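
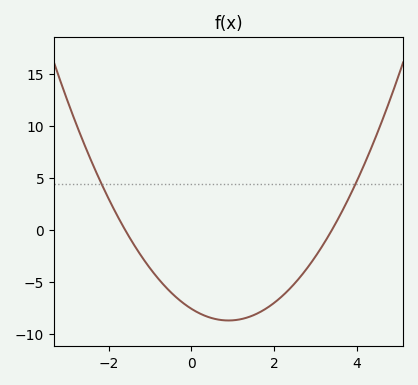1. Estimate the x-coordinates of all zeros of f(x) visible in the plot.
-1.6, 3.4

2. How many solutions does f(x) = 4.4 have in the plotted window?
2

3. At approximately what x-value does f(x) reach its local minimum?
0.9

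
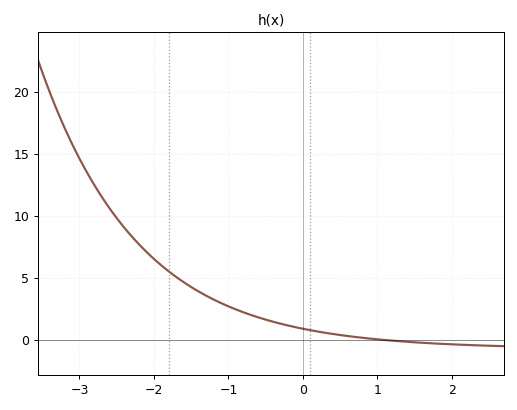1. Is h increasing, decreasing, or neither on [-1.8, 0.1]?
decreasing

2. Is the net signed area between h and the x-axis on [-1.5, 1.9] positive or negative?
positive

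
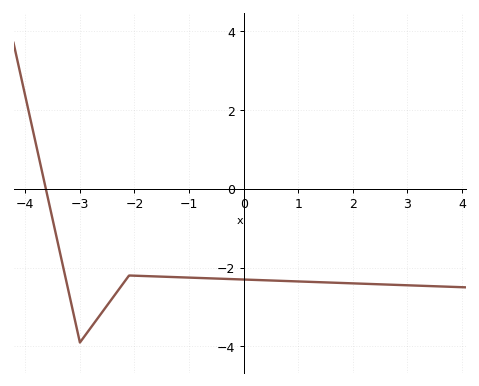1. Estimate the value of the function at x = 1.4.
-2.4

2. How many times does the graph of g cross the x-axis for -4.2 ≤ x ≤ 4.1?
1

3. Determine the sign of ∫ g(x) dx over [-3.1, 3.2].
negative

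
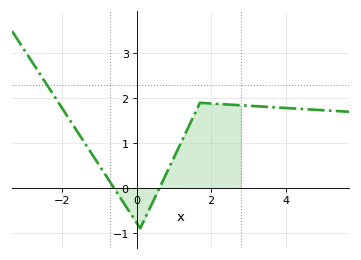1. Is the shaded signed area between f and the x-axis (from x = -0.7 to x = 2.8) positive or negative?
positive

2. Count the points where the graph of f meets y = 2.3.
1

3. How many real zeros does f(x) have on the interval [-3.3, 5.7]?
2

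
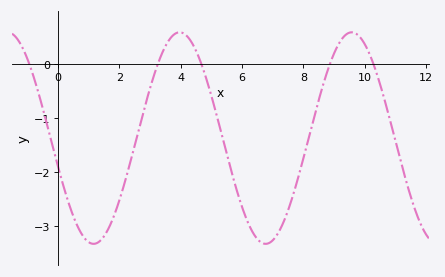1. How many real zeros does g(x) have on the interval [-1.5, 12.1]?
5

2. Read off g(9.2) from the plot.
0.419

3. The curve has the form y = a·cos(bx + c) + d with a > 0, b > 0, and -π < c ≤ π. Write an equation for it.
y = 1.96cos(1.12x + 1.84) - 1.37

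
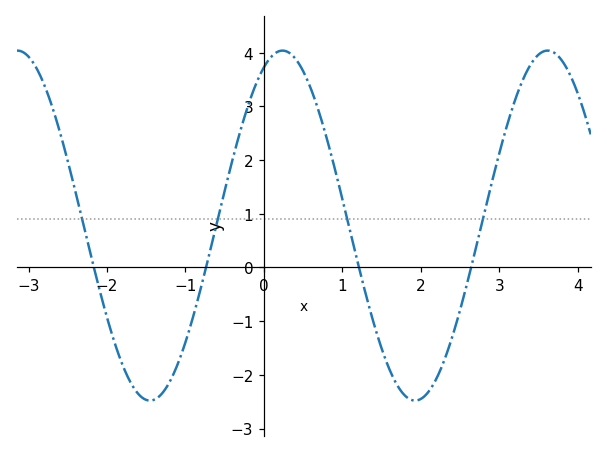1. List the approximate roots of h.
-2.2, -0.7, 1.2, 2.6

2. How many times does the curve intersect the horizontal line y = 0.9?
4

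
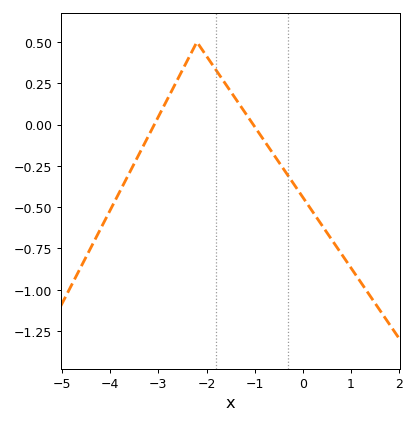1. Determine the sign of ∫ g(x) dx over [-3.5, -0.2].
positive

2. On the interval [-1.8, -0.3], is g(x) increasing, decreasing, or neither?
decreasing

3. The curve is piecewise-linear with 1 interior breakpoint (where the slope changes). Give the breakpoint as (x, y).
(-2.2, 0.5)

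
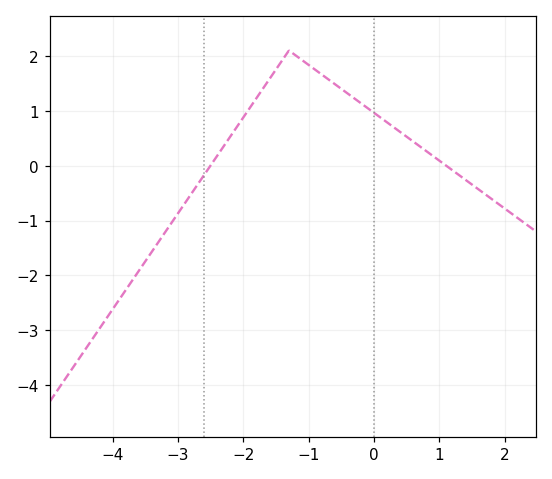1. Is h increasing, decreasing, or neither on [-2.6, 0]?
neither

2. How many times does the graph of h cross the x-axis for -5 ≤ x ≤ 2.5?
2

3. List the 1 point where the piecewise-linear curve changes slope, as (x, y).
(-1.3, 2.1)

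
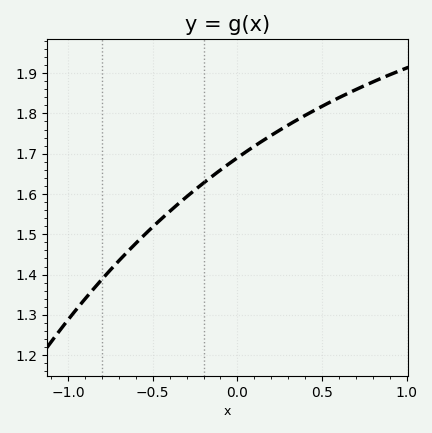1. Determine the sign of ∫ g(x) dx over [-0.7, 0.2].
positive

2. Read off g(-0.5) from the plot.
1.52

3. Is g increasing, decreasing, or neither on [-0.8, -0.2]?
increasing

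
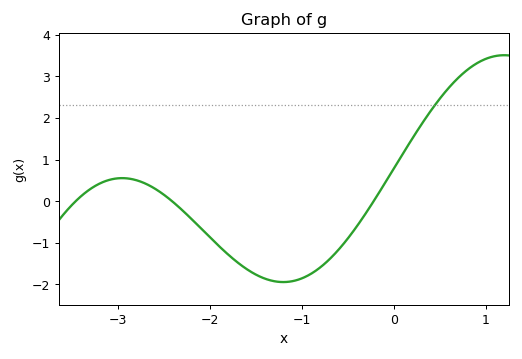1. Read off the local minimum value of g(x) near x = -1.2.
-1.95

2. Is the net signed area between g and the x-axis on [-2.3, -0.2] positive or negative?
negative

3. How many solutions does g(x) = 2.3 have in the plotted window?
1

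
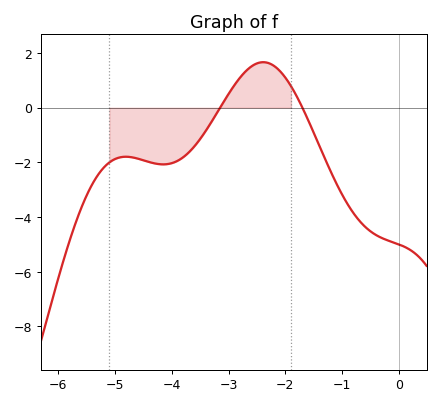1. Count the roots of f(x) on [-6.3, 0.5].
2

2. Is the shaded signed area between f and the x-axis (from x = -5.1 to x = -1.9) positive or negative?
negative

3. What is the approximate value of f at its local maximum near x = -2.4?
1.66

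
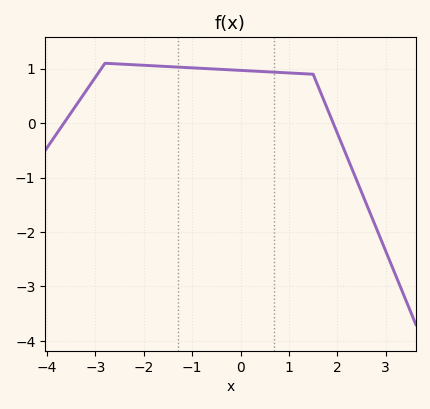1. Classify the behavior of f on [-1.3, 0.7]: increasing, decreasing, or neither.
decreasing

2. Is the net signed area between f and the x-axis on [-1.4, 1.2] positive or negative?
positive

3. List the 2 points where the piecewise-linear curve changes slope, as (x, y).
(-2.8, 1.1); (1.5, 0.9)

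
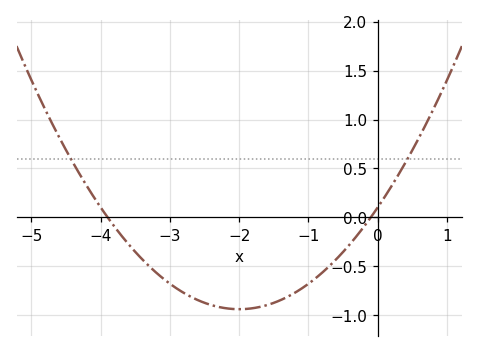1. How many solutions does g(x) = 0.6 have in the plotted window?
2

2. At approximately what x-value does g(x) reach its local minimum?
-2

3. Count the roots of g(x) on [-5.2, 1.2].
2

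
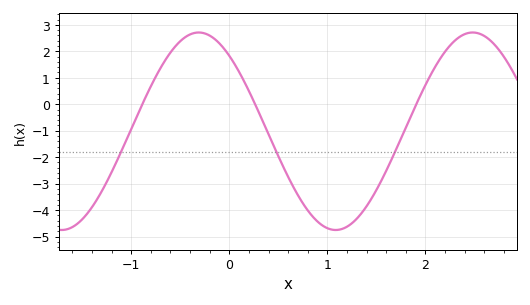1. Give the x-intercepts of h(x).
-0.886, 0.264, 1.91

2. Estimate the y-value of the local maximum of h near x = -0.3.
2.71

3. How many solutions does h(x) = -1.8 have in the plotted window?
3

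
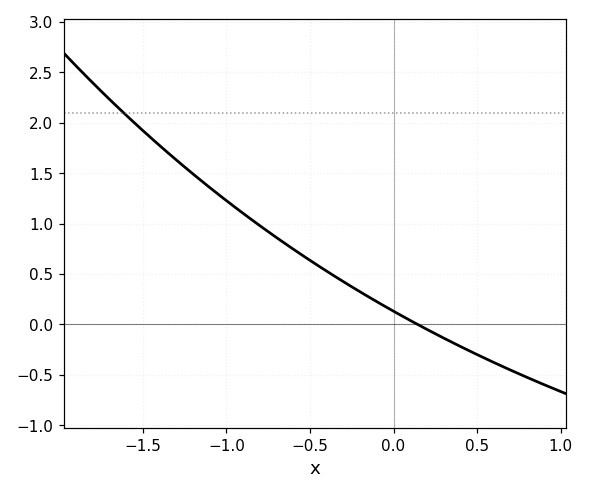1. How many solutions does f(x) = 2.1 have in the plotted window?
1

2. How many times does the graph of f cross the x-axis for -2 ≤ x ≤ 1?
1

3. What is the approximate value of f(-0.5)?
0.65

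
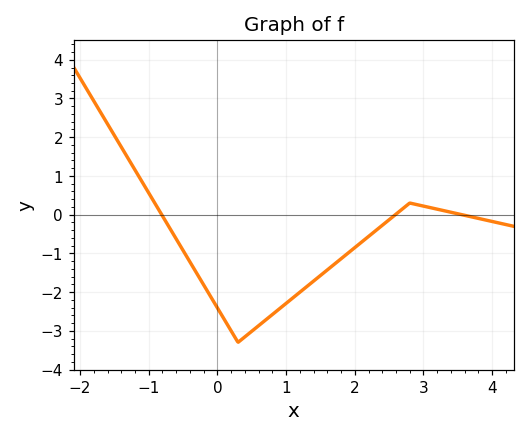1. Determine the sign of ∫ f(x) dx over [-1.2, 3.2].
negative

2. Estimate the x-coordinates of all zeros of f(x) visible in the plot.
-0.8, 2.6, 3.6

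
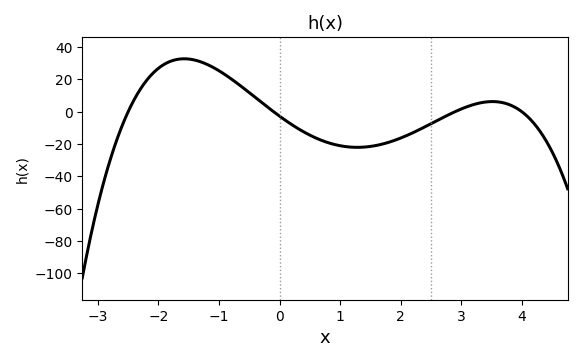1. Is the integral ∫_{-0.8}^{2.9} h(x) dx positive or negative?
negative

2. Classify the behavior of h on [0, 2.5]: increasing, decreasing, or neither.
neither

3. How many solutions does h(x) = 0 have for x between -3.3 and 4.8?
4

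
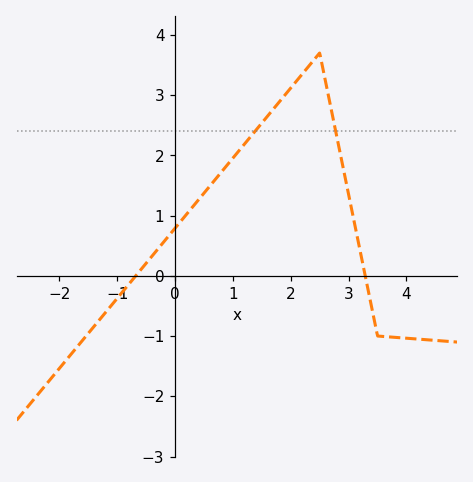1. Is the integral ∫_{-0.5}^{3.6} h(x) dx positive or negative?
positive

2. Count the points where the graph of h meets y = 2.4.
2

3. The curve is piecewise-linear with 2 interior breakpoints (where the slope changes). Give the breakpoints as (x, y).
(2.5, 3.7); (3.5, -1)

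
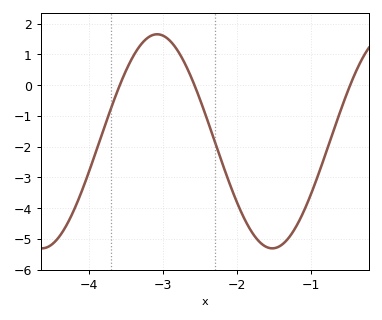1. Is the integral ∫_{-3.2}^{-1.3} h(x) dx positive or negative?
negative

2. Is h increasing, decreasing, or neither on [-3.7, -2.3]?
neither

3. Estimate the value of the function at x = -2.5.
-0.4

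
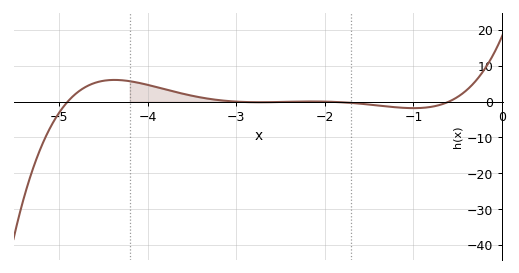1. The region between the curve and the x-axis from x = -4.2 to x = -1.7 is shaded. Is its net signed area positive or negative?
positive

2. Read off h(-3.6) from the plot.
2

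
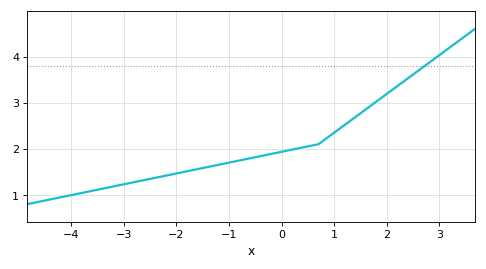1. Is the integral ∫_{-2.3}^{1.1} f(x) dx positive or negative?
positive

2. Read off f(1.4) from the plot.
2.69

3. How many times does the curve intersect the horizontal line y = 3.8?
1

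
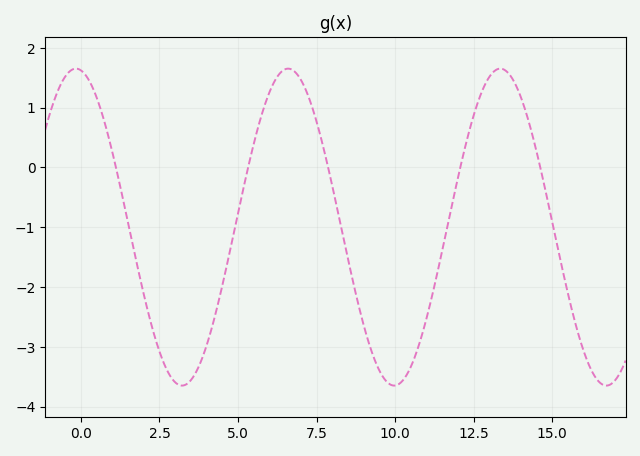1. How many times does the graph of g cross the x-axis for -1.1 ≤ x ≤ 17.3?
5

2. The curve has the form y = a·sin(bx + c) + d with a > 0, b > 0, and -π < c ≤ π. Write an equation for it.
y = 2.65sin(0.93x + 1.72) - 1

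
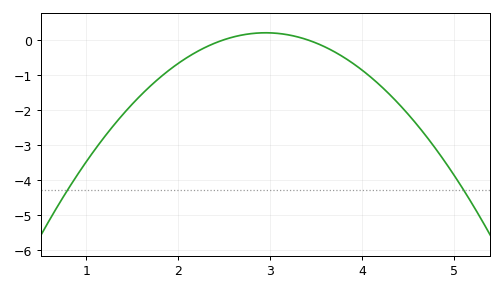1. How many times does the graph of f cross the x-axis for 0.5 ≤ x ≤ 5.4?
2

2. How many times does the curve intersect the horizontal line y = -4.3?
2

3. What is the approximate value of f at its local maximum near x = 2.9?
0.196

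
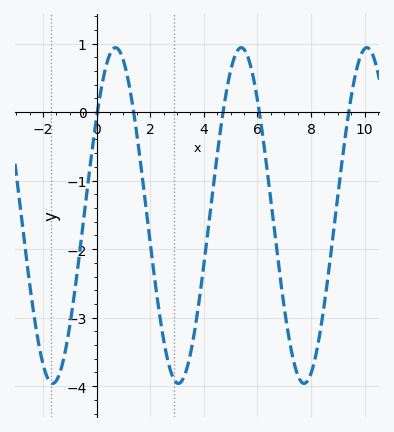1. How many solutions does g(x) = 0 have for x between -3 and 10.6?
5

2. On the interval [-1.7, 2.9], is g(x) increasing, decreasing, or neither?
neither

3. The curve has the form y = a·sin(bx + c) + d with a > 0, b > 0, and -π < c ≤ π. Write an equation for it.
y = 2.45sin(1.34x + 0.62) - 1.51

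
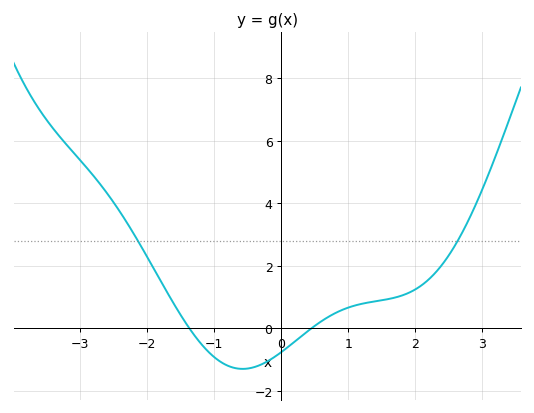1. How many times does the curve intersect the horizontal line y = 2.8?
2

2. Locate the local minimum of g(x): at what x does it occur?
-0.6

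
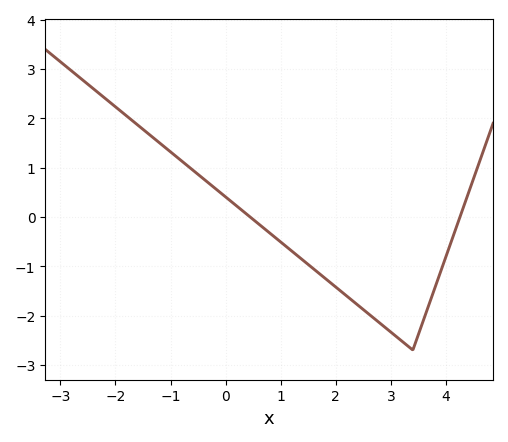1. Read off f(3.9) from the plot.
-1.12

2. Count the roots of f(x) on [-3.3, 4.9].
2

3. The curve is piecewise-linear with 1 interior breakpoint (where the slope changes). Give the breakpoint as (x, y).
(3.4, -2.7)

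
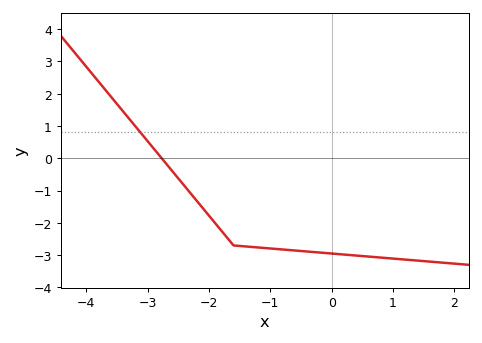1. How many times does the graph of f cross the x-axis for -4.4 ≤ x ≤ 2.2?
1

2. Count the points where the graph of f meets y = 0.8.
1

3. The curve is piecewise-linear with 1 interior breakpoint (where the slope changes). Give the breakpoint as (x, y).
(-1.6, -2.7)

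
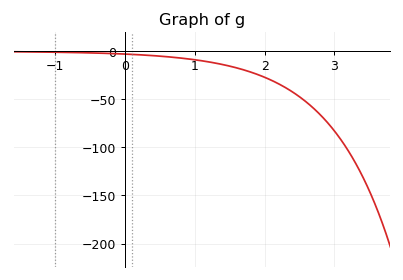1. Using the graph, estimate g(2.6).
-53.3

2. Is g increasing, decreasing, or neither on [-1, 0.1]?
decreasing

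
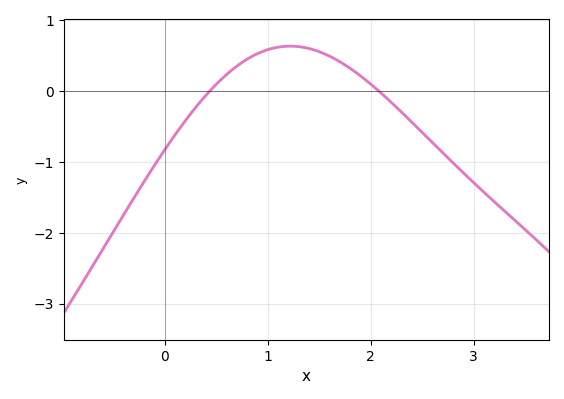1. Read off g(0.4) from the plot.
-0.1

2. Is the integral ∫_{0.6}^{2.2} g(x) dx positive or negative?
positive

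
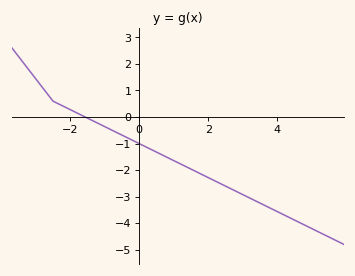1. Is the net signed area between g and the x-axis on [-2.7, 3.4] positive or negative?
negative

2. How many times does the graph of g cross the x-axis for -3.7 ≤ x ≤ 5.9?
1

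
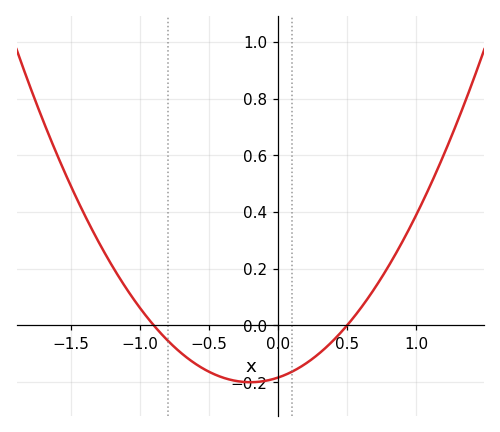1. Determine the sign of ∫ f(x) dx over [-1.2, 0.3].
negative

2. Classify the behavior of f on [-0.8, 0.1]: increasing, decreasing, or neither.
neither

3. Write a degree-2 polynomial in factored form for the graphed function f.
y = 0.41(x + 0.9)(x - 0.5)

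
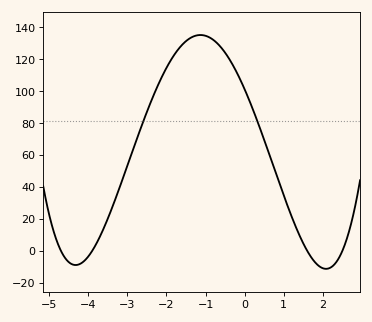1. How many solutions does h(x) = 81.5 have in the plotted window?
2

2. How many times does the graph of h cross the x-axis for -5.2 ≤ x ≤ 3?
4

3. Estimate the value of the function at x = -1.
135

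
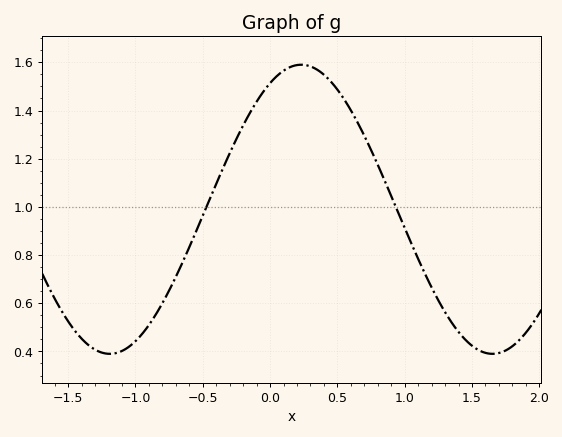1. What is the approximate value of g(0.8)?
1.17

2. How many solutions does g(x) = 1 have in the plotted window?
2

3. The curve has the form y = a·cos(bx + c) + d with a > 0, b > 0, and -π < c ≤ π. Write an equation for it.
y = 0.6cos(2.21x - 0.51) + 0.99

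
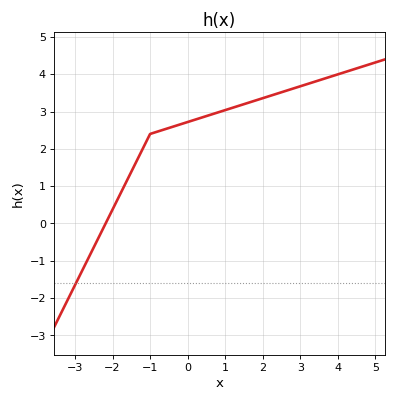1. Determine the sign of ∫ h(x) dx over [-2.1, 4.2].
positive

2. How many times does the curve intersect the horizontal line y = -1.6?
1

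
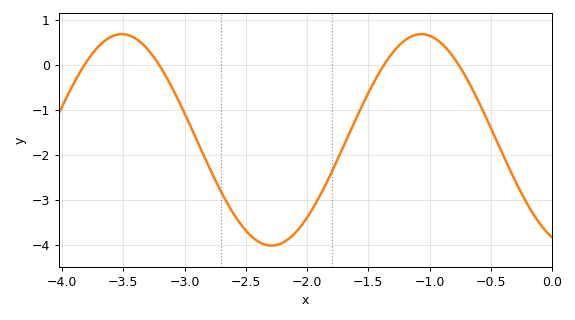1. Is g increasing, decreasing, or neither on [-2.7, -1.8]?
neither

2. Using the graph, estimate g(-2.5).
-3.7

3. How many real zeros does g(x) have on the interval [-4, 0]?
4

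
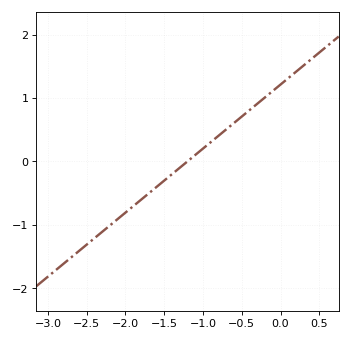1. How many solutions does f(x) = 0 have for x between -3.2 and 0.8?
1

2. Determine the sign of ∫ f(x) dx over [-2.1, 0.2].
positive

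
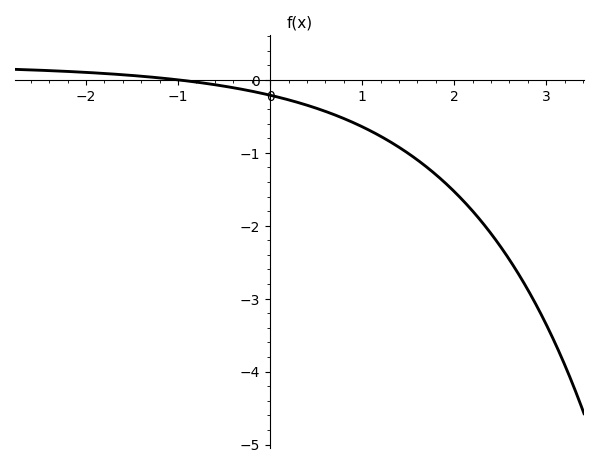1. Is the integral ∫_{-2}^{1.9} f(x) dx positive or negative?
negative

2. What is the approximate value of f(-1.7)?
0.079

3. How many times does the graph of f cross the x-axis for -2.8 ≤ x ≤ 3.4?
1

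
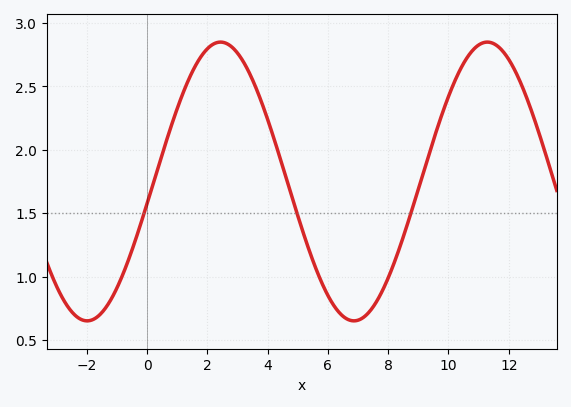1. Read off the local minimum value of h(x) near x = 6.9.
0.65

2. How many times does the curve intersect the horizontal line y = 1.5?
3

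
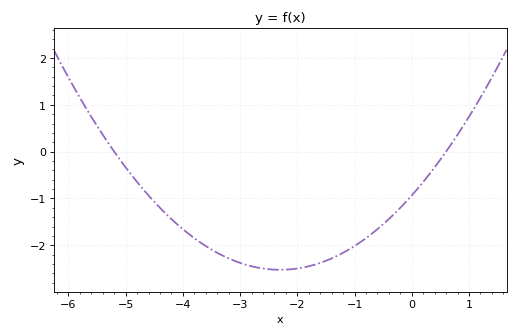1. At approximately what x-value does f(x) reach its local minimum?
-2.2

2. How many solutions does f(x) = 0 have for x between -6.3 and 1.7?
2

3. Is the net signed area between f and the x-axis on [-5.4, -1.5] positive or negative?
negative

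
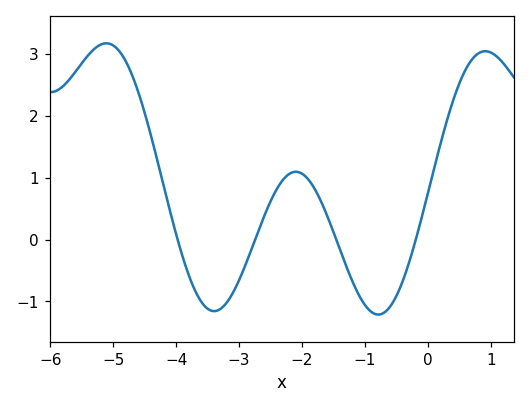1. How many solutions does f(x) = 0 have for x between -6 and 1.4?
4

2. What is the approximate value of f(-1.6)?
0.386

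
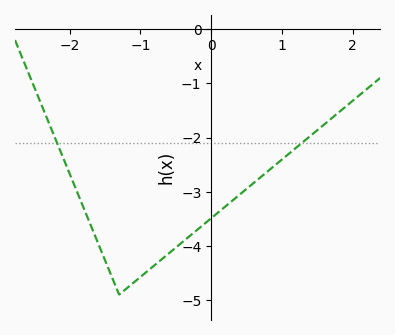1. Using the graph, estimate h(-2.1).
-2.34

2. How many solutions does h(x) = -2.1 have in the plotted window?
2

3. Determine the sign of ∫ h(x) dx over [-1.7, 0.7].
negative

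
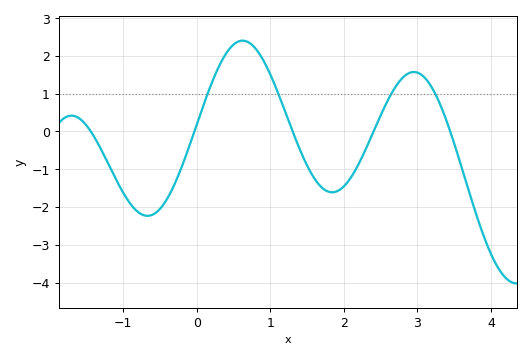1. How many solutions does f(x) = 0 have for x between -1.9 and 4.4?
5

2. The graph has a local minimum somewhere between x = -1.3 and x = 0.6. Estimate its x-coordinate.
-0.7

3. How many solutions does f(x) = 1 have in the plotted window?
4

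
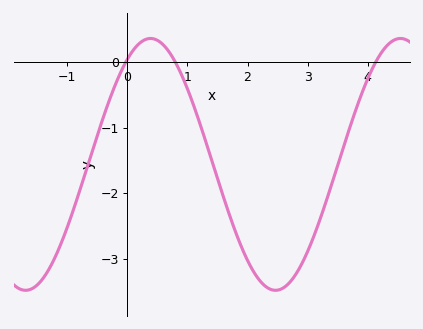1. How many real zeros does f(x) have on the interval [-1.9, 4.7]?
3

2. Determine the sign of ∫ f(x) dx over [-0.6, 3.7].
negative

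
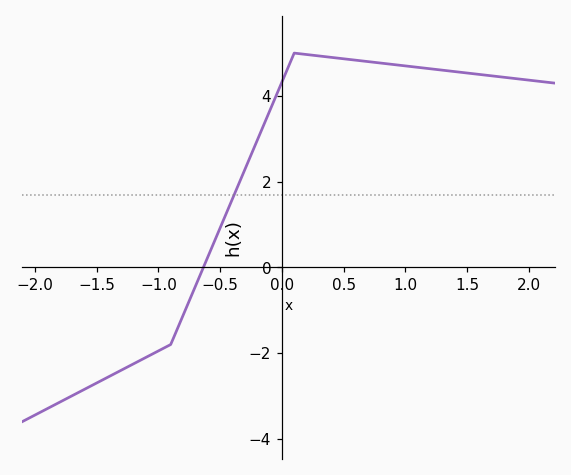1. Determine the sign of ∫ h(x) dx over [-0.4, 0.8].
positive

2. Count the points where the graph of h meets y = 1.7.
1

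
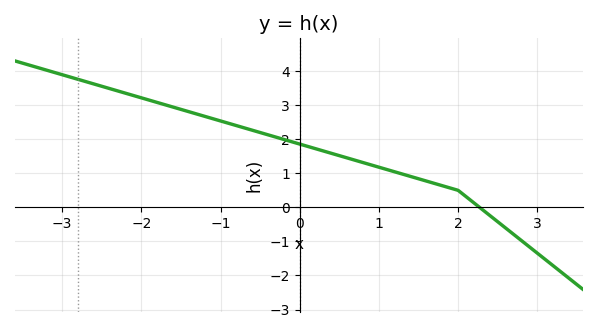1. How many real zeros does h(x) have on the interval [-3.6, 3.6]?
1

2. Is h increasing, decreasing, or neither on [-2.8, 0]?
decreasing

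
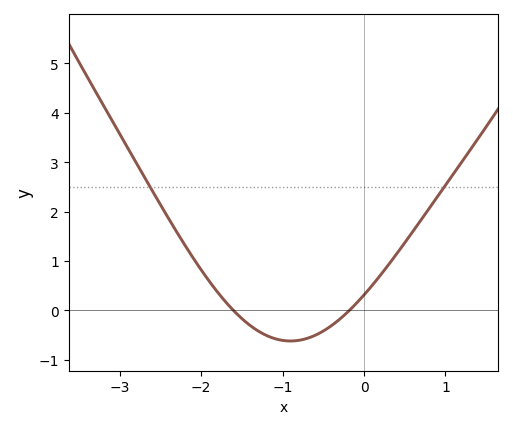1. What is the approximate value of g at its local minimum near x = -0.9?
-0.62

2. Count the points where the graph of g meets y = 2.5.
2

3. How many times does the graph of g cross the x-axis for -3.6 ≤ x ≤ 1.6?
2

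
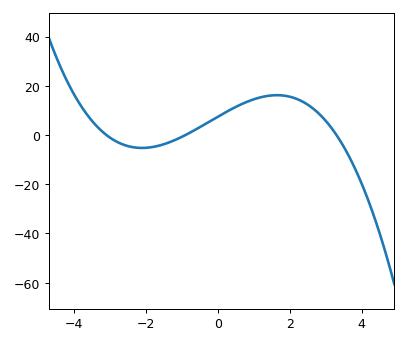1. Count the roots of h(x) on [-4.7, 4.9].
3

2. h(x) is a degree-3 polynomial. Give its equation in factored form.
y = -0.81(x + 3.1)(x + 0.9)(x - 3.3)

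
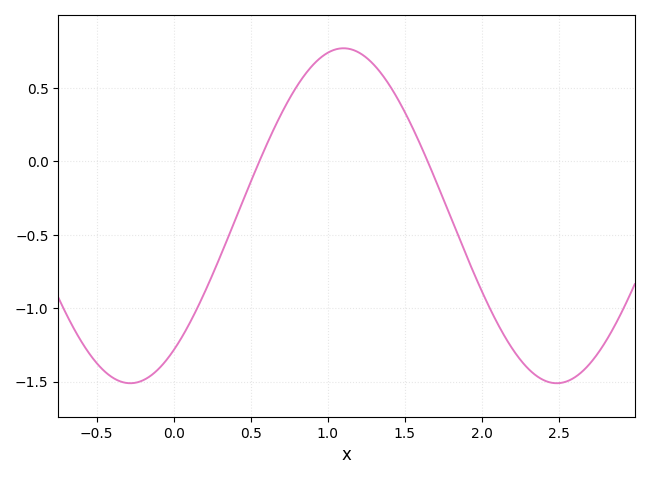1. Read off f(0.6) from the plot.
0.1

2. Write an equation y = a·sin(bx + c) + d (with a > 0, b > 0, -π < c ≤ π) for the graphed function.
y = 1.14sin(2.3x - 0.93) - 0.37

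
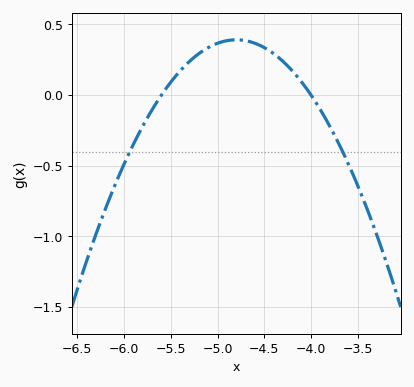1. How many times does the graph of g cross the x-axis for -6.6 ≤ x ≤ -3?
2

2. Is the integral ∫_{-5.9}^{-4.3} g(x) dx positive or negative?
positive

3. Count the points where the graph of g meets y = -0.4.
2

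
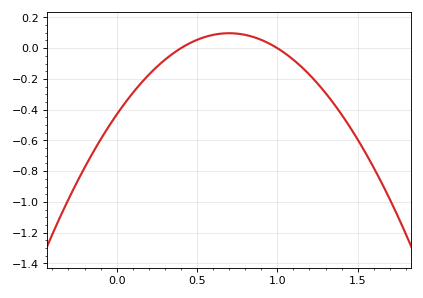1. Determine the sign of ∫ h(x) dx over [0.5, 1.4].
negative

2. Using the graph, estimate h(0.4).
0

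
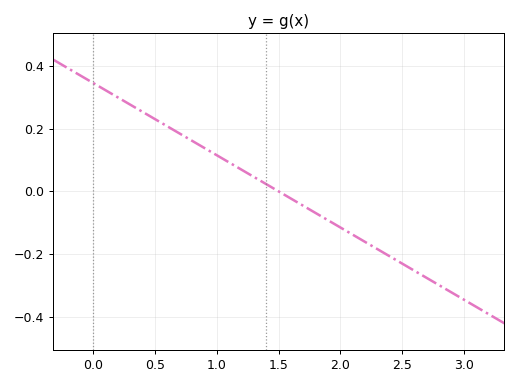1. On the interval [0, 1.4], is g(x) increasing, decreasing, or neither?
decreasing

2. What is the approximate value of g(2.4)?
-0.207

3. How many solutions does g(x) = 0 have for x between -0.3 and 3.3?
1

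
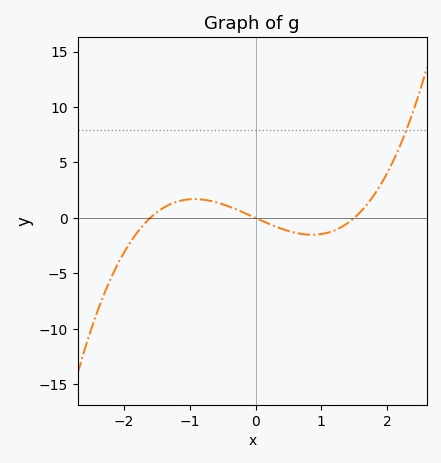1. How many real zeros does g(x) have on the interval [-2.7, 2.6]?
3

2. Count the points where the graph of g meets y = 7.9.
1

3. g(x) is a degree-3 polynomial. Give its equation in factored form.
y = 1.12(x + 1.6)(x - 0)(x - 1.5)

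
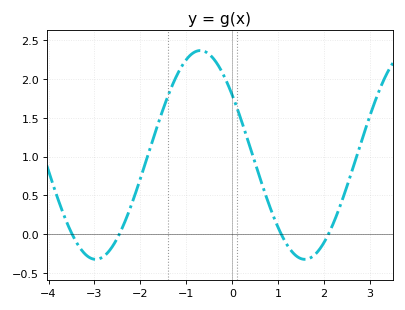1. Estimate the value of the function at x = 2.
-0.101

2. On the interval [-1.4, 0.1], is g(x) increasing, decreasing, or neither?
neither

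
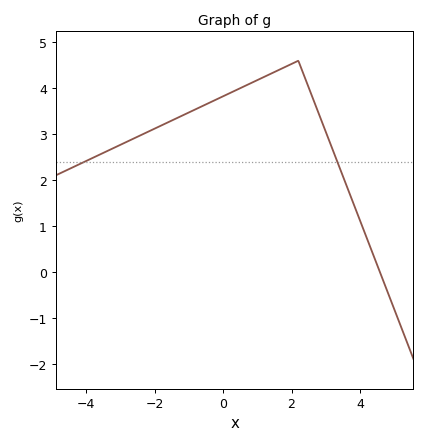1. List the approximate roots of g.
4.58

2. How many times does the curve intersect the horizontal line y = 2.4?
2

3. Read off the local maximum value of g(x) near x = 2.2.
4.6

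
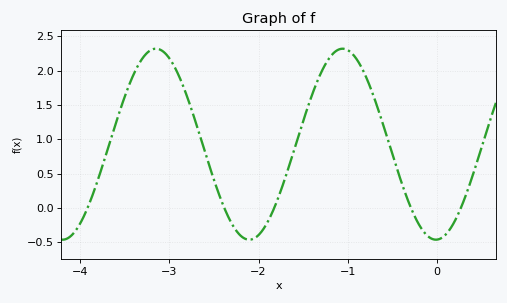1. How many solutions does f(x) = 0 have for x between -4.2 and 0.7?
5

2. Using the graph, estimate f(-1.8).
0.08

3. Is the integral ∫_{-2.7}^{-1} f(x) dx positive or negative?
positive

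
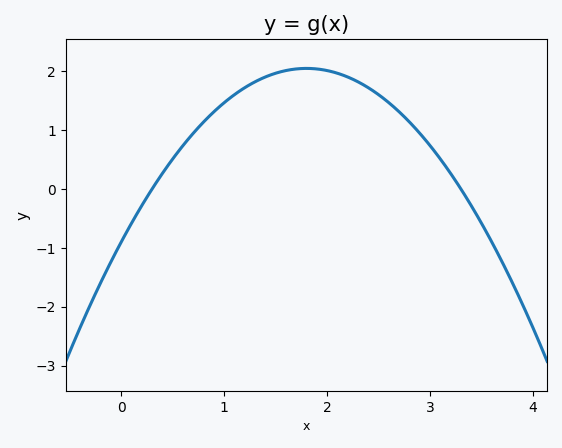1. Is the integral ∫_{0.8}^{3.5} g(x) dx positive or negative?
positive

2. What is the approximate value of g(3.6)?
-0.9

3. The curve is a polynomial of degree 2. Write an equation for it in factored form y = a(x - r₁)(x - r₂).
y = -0.91(x - 0.3)(x - 3.3)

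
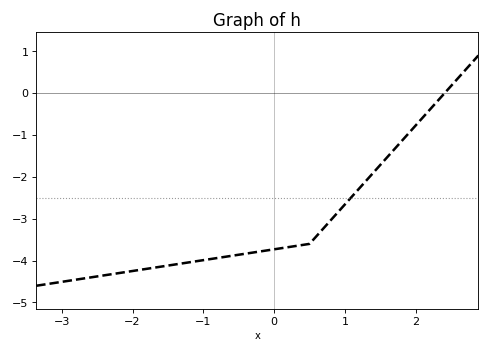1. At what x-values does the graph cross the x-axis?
2.4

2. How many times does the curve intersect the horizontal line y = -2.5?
1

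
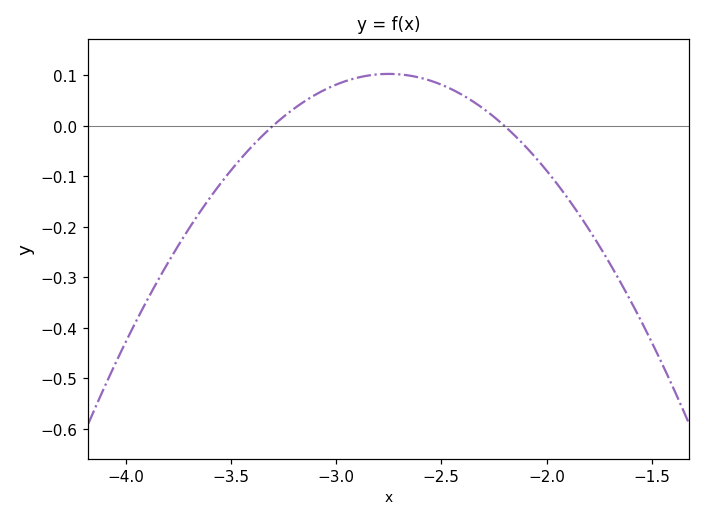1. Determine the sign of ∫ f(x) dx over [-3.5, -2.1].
positive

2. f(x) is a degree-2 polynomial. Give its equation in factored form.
y = -0.34(x + 3.3)(x + 2.2)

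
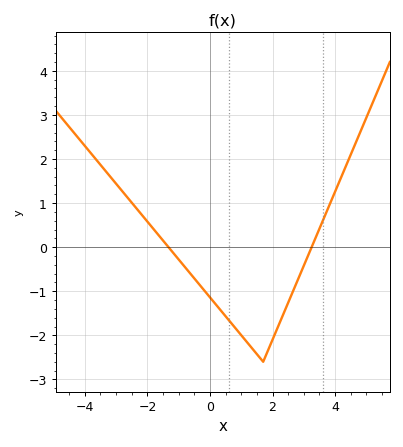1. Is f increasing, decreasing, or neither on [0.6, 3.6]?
neither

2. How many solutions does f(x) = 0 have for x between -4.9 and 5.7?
2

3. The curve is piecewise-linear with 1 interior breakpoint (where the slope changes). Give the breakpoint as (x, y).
(1.7, -2.6)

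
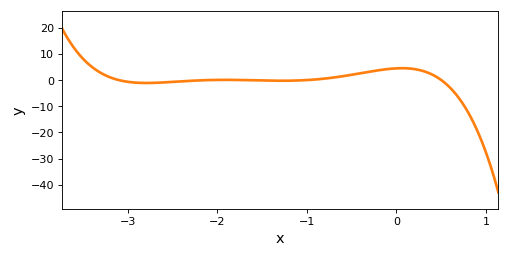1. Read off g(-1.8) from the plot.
0.058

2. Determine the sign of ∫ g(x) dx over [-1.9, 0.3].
positive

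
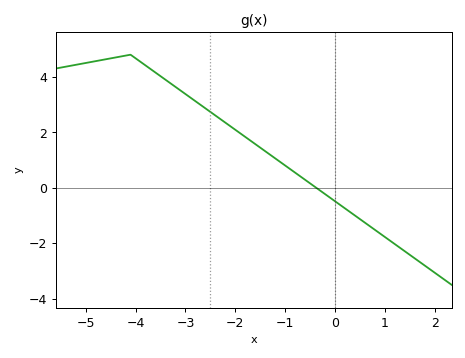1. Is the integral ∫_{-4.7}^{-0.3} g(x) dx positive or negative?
positive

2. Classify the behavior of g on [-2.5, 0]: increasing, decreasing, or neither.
decreasing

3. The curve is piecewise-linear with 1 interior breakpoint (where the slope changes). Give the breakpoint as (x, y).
(-4.1, 4.8)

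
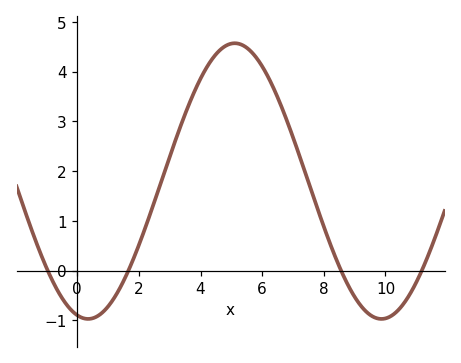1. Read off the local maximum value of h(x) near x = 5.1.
4.6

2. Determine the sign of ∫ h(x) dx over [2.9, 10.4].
positive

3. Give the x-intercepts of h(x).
-1, 1.6, 8.6, 11.2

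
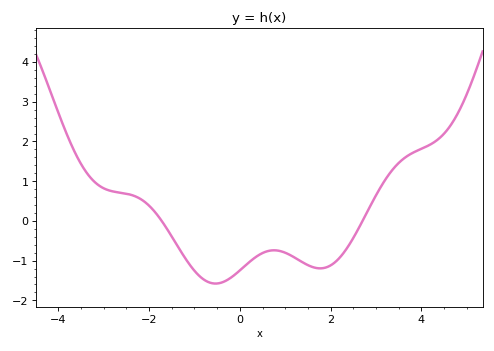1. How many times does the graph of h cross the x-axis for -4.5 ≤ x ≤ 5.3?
2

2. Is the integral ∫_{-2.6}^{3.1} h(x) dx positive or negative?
negative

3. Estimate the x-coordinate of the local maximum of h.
0.752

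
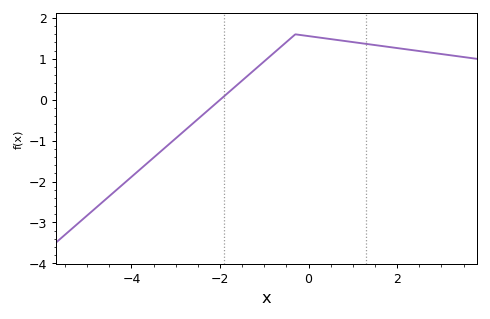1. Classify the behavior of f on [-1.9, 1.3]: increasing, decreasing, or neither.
neither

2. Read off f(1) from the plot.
1.41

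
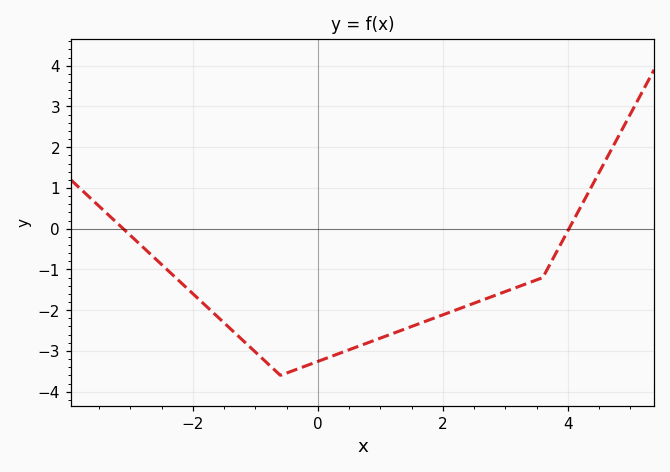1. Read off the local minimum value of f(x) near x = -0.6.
-3.6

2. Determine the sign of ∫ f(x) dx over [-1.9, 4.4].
negative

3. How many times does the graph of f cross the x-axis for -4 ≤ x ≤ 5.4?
2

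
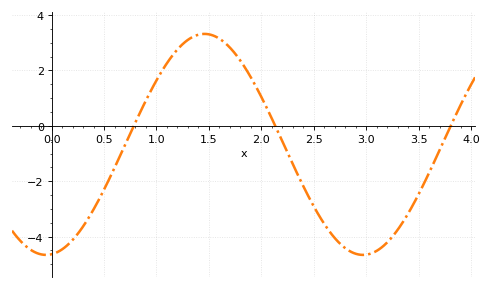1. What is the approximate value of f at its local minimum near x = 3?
-4.66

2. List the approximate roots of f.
0.784, 2.13, 3.8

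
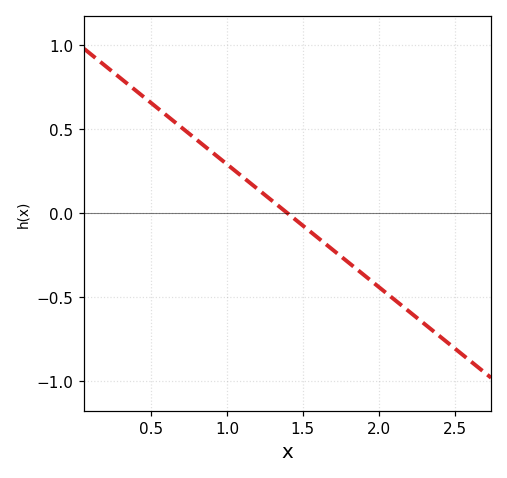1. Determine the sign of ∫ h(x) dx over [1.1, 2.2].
negative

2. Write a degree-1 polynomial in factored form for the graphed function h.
y = -0.73(x - 1.4)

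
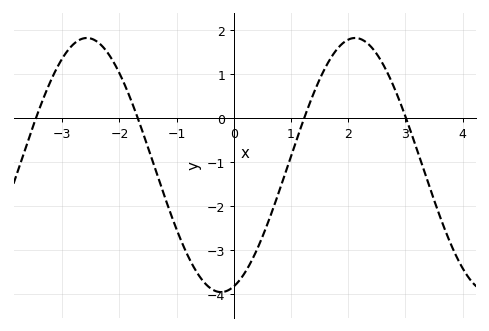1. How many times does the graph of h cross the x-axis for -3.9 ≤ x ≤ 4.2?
4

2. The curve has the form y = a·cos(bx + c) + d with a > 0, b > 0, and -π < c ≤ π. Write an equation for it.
y = 2.89cos(1.3x - 2.8) - 1.07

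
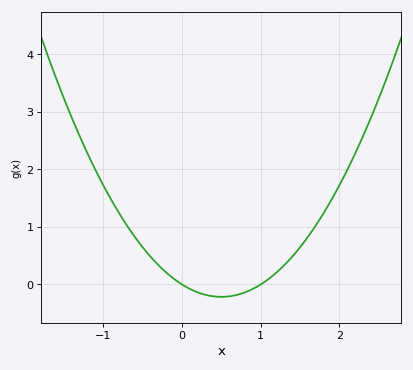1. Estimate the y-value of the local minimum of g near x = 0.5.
-0.2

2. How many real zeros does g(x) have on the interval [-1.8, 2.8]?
2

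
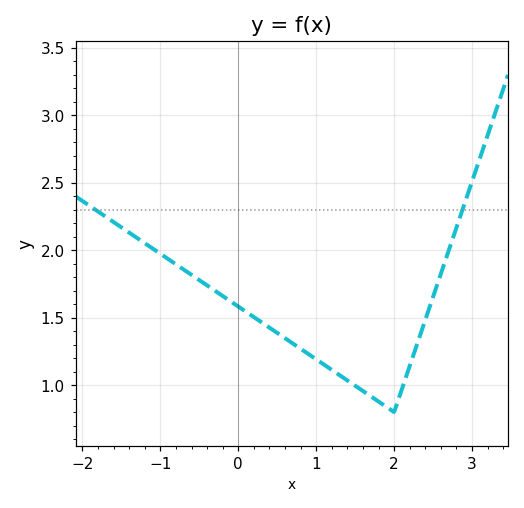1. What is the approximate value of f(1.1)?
1.15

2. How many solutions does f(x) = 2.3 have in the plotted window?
2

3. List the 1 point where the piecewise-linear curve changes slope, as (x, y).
(2, 0.8)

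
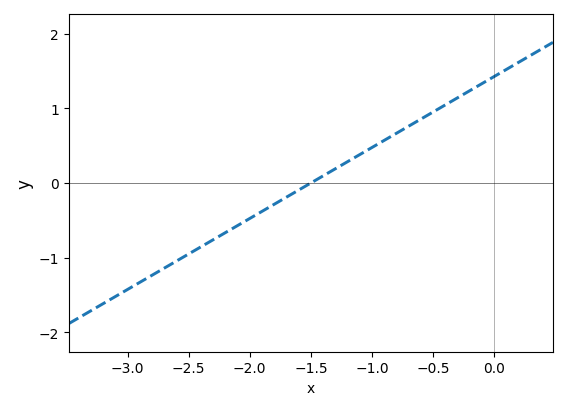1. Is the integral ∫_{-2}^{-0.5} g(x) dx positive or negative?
positive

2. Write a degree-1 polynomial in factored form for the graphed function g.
y = 0.95(x + 1.5)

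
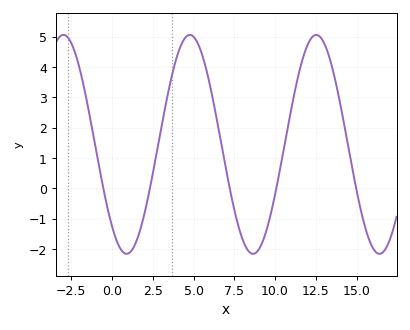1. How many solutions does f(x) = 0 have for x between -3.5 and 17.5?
5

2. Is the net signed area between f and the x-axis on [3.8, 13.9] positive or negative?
positive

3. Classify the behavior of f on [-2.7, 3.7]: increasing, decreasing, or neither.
neither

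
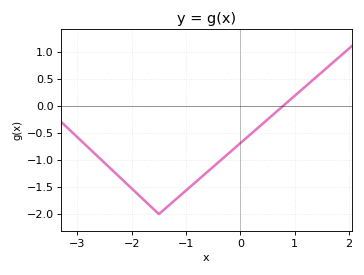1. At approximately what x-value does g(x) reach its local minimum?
-1.5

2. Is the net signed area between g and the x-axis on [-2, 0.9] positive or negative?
negative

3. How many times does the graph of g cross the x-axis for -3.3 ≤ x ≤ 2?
1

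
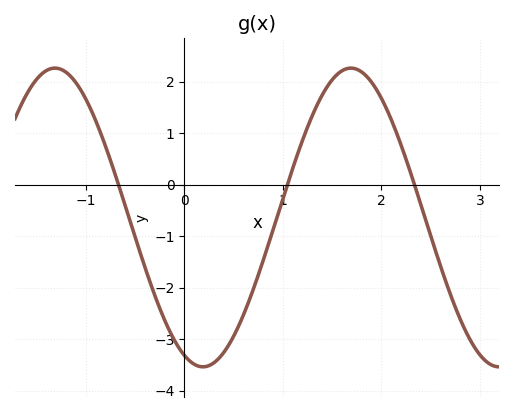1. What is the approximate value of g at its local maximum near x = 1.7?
2.26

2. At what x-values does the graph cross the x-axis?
-0.671, 1.05, 2.34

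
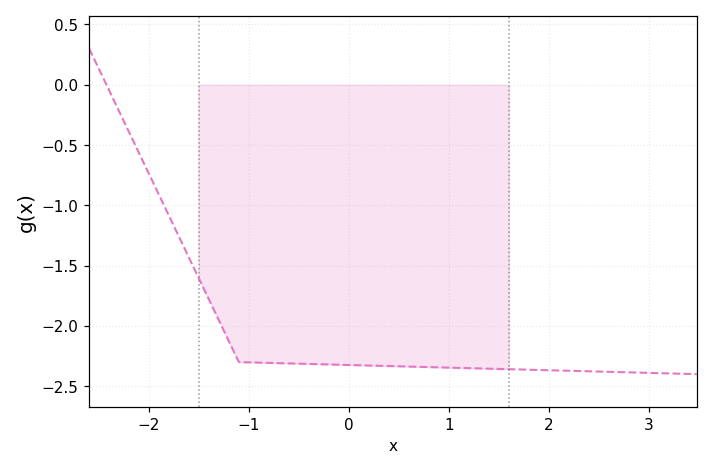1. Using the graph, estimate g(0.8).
-2.34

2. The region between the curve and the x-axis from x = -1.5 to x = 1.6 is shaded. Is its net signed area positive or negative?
negative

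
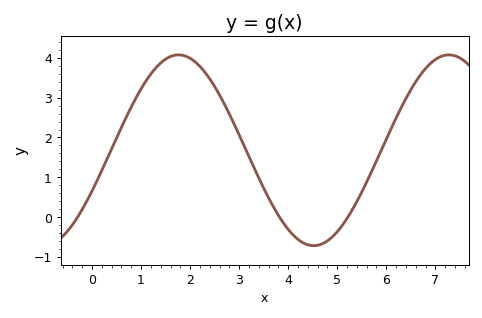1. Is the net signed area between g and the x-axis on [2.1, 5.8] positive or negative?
positive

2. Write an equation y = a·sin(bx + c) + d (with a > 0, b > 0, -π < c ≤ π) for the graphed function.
y = 2.39sin(1.14x - 0.44) + 1.68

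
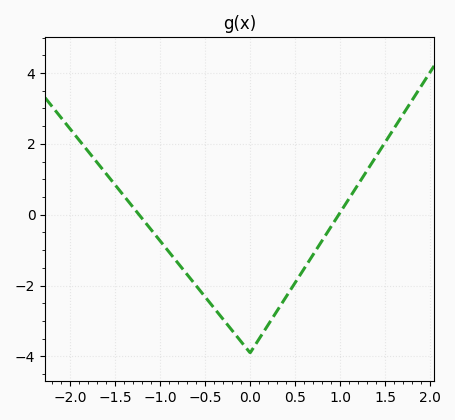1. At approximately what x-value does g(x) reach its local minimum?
-0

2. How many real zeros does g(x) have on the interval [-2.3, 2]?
2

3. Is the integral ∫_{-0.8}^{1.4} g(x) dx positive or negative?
negative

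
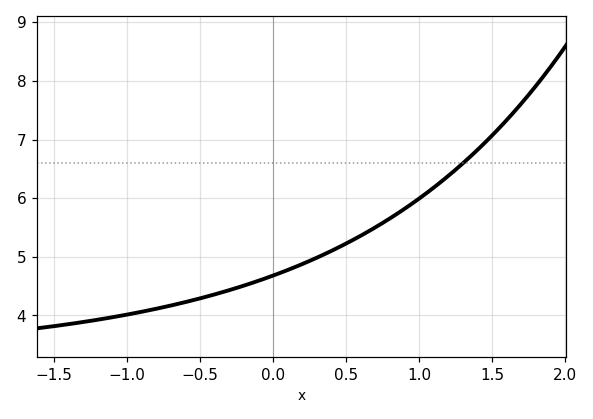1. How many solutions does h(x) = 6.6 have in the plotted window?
1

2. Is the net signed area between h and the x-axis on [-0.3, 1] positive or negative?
positive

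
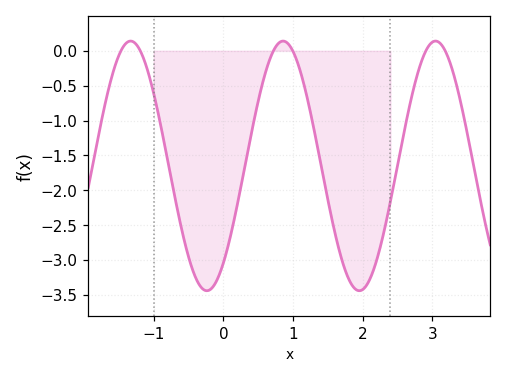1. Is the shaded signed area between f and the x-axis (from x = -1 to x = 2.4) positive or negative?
negative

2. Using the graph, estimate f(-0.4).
-3.25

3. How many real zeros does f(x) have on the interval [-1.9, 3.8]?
6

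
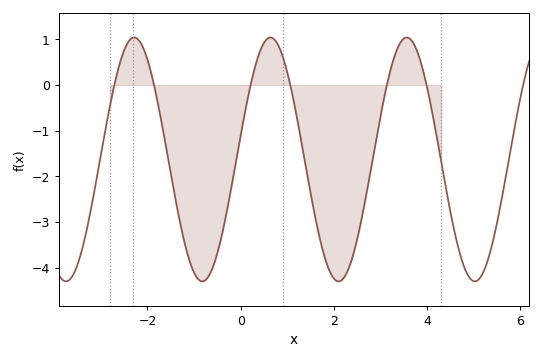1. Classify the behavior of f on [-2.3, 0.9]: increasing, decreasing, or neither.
neither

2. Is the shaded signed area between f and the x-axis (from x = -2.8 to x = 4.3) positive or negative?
negative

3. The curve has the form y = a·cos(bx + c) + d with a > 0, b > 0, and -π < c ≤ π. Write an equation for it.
y = 2.67cos(2.15x - 1.37) - 1.63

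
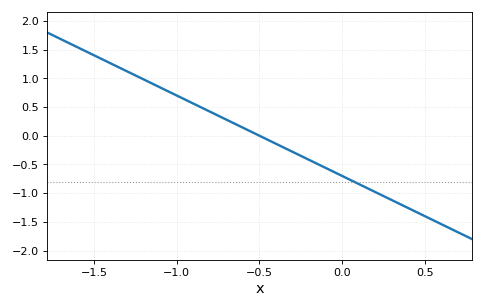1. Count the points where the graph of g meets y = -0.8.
1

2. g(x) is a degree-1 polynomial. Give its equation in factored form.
y = -1.4(x + 0.5)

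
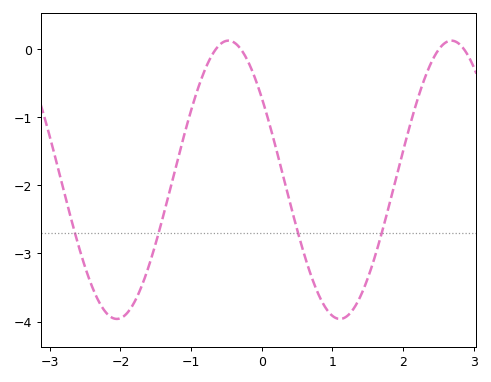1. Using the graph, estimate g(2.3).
-0.4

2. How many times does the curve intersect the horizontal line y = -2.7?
4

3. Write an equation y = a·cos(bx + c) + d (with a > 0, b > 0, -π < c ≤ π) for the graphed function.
y = 2.04cos(2x + 0.94) - 1.92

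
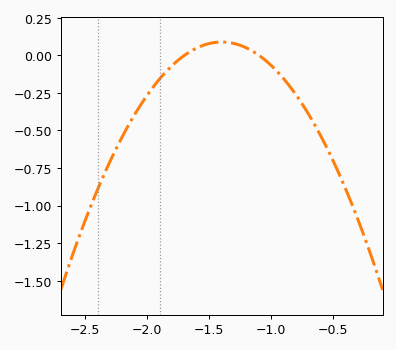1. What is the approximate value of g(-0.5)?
-0.706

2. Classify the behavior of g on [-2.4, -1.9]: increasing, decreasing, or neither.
increasing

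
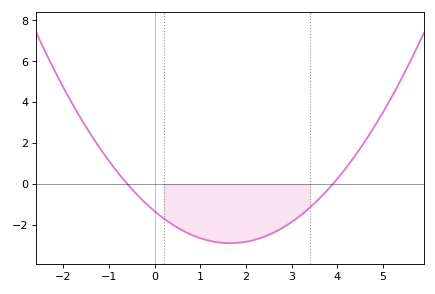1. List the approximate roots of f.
-0.6, 3.8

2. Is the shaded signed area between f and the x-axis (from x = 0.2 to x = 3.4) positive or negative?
negative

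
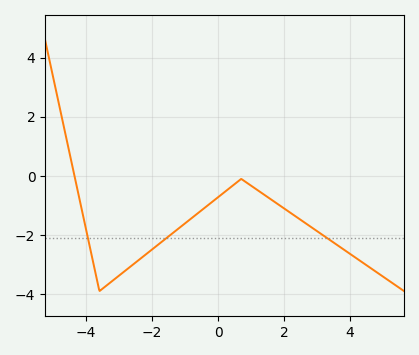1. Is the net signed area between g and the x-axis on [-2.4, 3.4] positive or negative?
negative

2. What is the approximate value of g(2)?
-1.1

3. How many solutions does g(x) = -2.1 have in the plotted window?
3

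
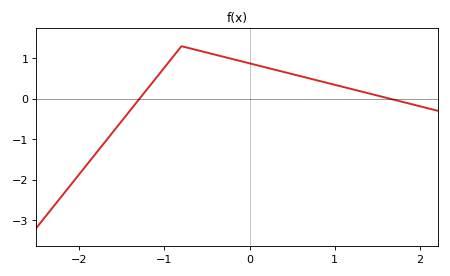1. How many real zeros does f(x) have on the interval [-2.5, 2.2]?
2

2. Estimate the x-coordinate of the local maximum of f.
-0.799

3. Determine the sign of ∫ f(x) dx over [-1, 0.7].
positive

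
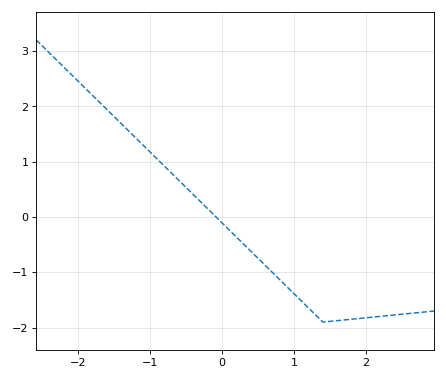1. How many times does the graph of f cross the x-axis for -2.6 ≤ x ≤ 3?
1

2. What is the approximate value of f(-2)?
2.4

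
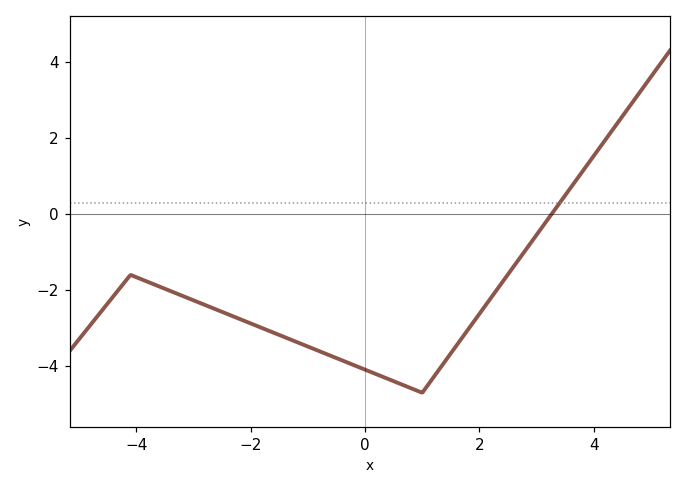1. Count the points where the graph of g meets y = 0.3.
1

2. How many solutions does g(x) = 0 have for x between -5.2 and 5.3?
1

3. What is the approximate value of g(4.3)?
2.16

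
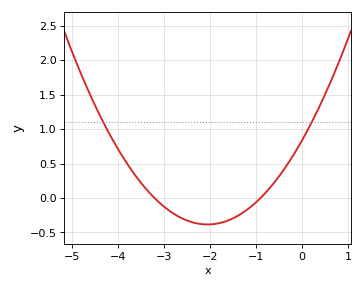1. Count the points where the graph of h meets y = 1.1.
2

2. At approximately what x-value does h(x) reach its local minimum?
-2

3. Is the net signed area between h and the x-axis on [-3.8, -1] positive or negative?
negative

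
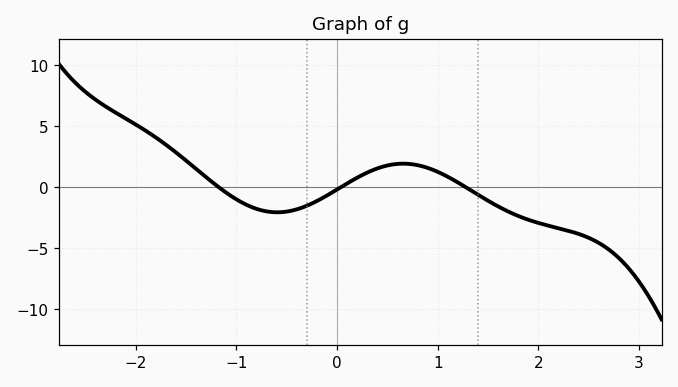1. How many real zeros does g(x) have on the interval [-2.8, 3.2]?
3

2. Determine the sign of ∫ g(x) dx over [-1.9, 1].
positive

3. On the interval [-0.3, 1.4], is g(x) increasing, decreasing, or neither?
neither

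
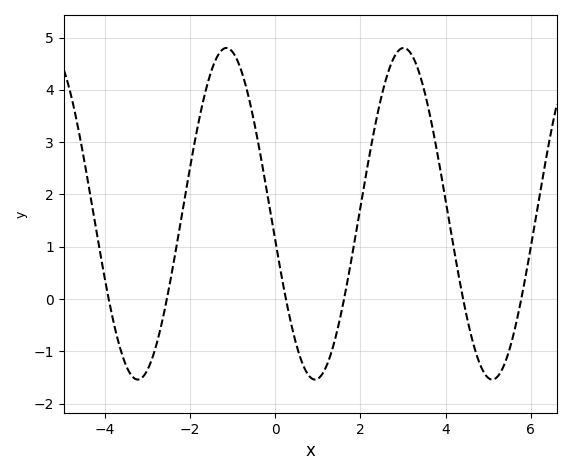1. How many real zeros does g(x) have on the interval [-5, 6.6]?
6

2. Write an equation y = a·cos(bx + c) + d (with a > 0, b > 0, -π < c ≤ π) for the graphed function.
y = 3.17cos(1.5x + 1.7) + 1.63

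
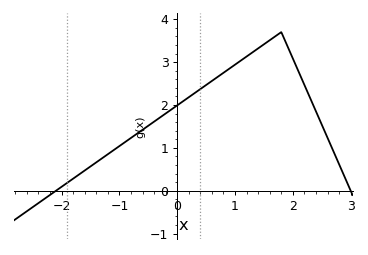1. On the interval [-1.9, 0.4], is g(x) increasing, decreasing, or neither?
increasing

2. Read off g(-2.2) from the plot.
-0.1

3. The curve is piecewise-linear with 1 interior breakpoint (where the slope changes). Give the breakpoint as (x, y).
(1.8, 3.7)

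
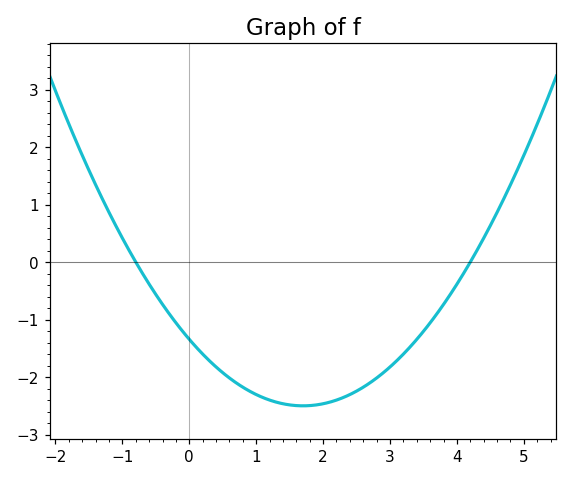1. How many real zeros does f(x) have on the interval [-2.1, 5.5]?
2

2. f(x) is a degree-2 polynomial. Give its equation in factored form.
y = 0.4(x + 0.8)(x - 4.2)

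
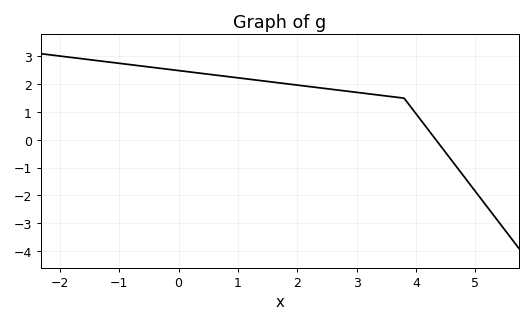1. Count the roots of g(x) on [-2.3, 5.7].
1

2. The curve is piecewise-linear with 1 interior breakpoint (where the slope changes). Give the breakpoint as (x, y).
(3.8, 1.5)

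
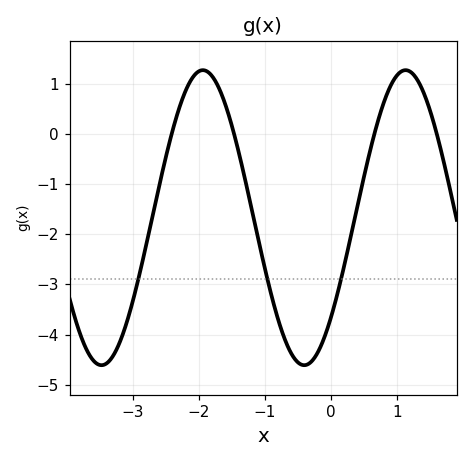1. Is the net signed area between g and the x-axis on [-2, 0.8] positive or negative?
negative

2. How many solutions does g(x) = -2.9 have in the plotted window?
3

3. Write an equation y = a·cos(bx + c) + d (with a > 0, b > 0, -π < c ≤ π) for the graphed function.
y = 2.94cos(2x - 2.3) - 1.67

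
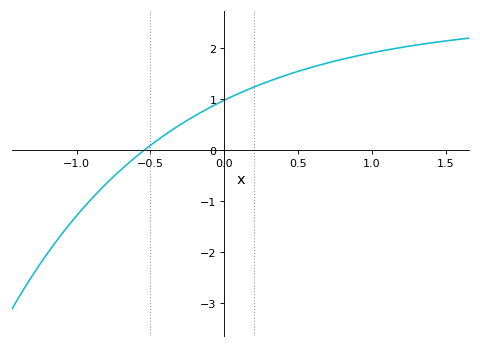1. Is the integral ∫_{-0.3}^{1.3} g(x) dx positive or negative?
positive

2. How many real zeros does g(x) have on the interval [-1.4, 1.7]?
1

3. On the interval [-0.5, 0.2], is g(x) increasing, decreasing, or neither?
increasing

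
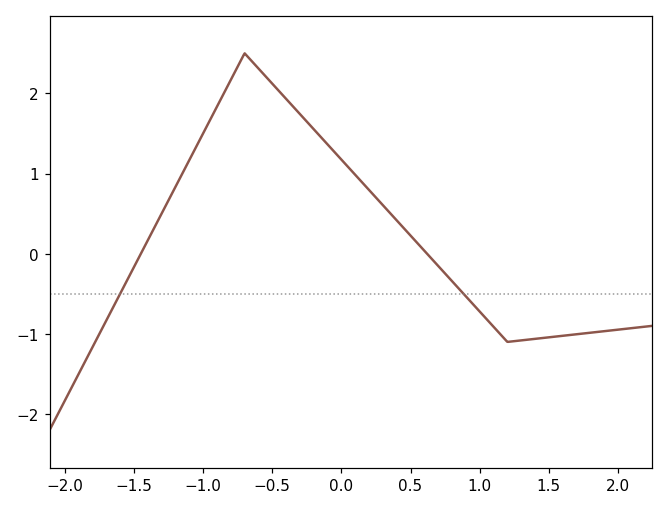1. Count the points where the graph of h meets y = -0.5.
2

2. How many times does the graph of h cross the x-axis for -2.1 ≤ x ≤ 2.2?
2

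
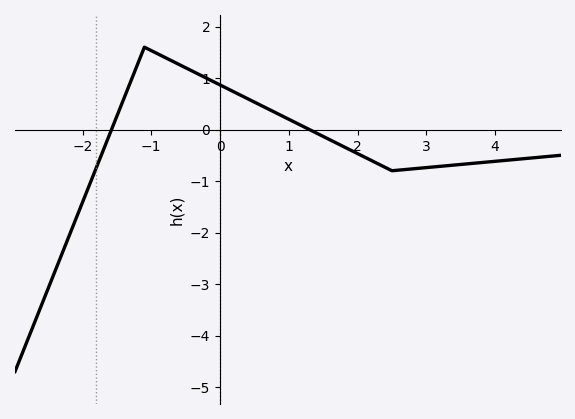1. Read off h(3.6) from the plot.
-0.666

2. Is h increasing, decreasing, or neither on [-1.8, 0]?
neither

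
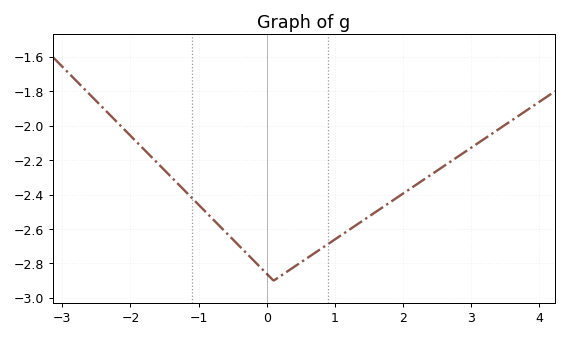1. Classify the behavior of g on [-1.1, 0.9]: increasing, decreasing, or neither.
neither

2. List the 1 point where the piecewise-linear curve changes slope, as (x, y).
(0.1, -2.9)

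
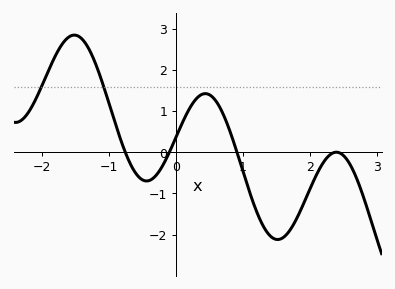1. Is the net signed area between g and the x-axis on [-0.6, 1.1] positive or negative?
positive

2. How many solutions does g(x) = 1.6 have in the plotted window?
2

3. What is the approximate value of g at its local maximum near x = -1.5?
2.85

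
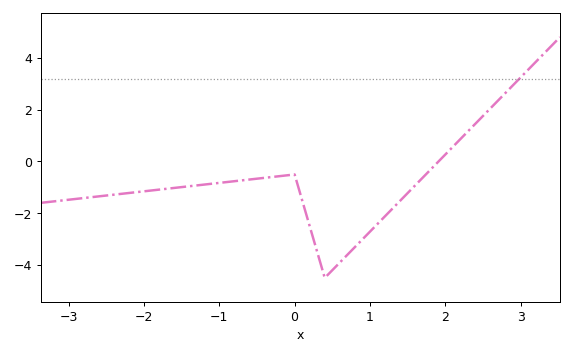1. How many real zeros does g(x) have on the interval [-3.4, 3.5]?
1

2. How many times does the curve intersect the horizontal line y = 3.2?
1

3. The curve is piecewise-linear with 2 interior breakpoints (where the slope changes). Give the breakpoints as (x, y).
(0, -0.5); (0.4, -4.5)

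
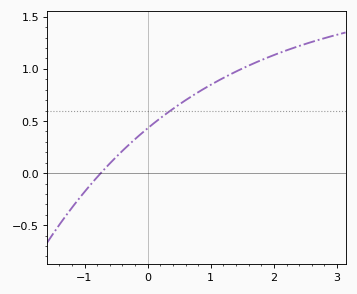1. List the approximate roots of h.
-0.742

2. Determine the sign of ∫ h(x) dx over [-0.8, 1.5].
positive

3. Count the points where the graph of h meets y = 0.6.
1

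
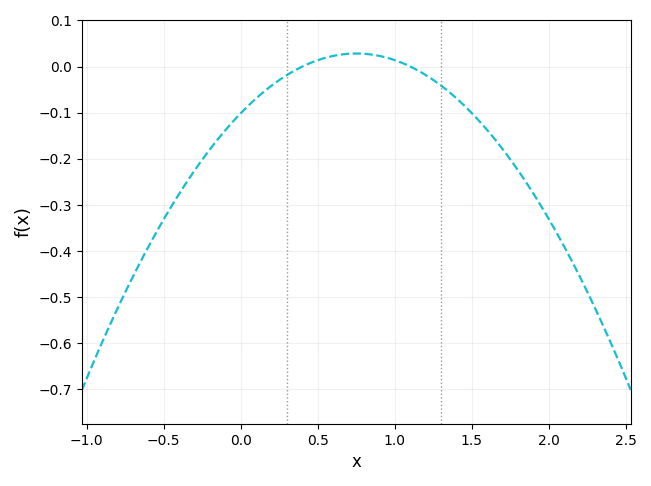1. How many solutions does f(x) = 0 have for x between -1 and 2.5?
2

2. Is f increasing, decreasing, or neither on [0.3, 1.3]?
neither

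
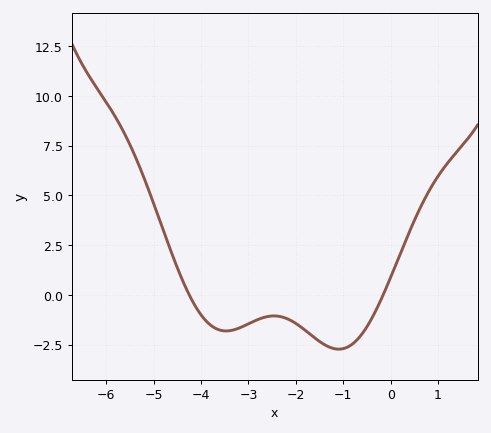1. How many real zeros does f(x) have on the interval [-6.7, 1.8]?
2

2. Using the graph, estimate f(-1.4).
-2.5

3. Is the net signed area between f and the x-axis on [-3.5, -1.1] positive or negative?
negative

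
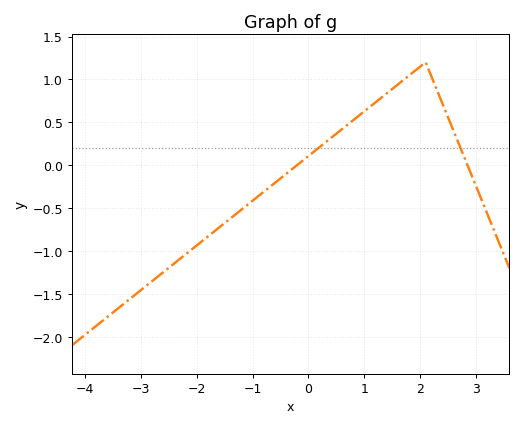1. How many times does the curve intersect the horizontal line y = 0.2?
2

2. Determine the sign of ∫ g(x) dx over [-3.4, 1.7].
negative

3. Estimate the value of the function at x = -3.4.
-1.66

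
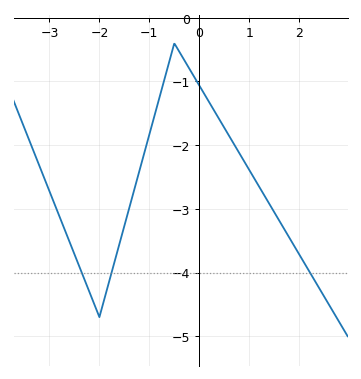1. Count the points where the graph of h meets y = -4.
3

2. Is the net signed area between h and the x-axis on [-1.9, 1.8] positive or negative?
negative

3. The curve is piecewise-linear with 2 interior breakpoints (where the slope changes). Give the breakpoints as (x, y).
(-2, -4.7); (-0.5, -0.4)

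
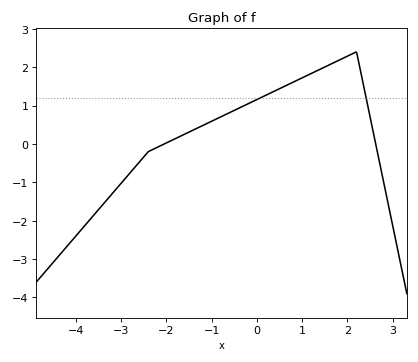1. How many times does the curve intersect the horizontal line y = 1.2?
2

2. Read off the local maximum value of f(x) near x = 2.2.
2.4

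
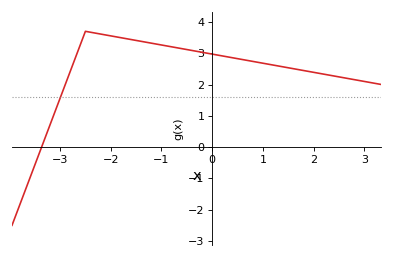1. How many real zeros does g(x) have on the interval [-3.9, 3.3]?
1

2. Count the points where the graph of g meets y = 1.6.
1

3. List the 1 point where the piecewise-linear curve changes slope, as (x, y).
(-2.5, 3.7)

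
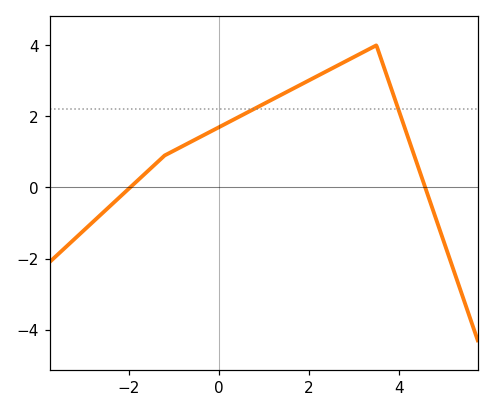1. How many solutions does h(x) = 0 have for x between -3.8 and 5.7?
2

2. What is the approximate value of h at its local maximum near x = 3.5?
4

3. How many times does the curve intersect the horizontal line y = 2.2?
2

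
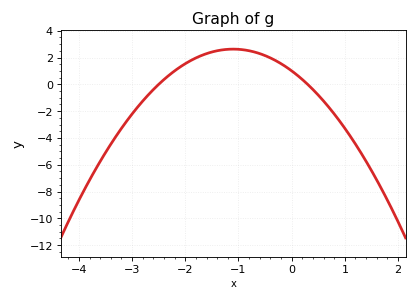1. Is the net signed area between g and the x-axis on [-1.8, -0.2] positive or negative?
positive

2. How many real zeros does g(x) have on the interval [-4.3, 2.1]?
2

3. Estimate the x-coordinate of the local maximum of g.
-1.1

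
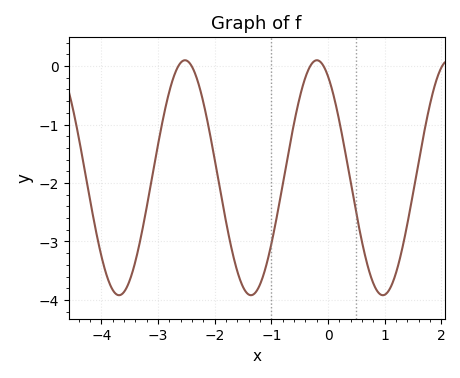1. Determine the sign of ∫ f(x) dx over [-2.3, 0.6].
negative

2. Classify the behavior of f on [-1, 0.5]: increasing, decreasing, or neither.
neither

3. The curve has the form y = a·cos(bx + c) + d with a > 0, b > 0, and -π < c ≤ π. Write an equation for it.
y = 2.01cos(2.7x + 0.53) - 1.91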